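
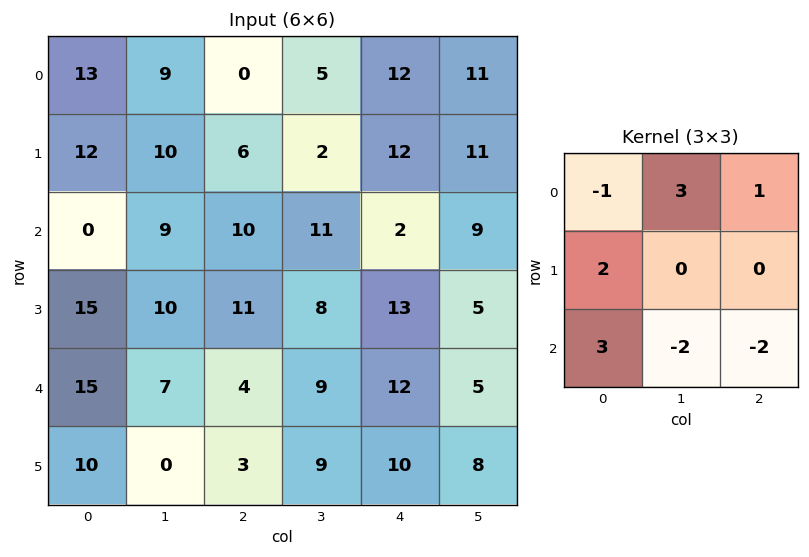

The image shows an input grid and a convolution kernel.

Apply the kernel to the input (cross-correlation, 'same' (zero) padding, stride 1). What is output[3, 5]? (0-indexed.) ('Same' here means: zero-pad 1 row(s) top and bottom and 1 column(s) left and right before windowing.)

77

The receptive field on the zero-padded input at this output position is [2 9 0 / 13 5 0 / 12 5 0]. Elementwise product with the kernel and sum: 2·-1 + 9·3 + 0·1 + 13·2 + 12·3 + 5·-2 + 0·-2.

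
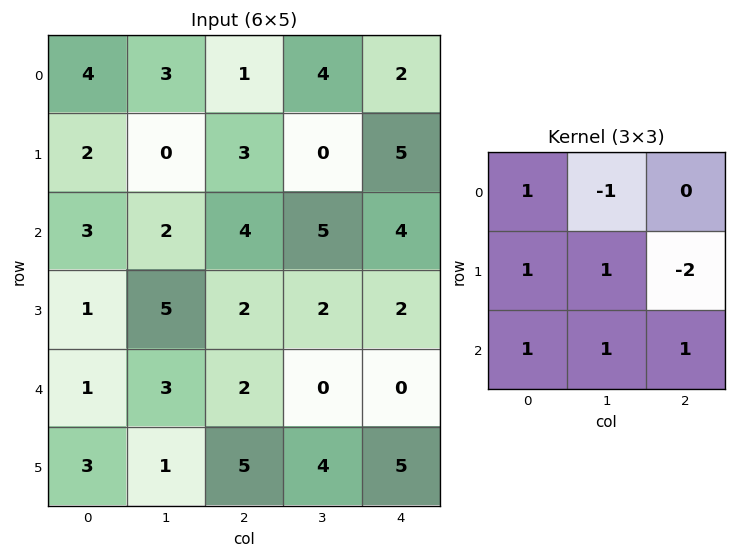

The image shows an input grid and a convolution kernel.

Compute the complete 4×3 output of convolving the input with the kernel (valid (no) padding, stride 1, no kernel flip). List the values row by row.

Output[0,0]: The receptive field on the input at this output position is [4 3 1 / 2 0 3 / 3 2 4]. Elementwise product with the kernel and sum: 4·1 + 3·-1 + 2·1 + 0·1 + 3·-2 + 3·1 + 2·1 + 4·1.
Output[0,1]: The receptive field on the input at this output position is [3 1 4 / 0 3 0 / 2 4 5]. Elementwise product with the kernel and sum: 3·1 + 1·-1 + 0·1 + 3·1 + 0·-2 + 2·1 + 4·1 + 5·1.

6 16 3
7 2 10
9 6 1
5 18 16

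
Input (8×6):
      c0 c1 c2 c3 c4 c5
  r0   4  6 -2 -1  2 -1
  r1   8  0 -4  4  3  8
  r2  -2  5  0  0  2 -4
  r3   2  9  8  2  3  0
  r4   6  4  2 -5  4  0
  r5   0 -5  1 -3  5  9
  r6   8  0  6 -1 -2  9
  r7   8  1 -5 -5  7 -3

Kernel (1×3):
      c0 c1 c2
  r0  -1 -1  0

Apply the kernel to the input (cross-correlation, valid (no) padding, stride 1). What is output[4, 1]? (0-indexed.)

-6

The receptive field on the input at this output position is [4 2 -5]. Elementwise product with the kernel and sum: 4·-1 + 2·-1.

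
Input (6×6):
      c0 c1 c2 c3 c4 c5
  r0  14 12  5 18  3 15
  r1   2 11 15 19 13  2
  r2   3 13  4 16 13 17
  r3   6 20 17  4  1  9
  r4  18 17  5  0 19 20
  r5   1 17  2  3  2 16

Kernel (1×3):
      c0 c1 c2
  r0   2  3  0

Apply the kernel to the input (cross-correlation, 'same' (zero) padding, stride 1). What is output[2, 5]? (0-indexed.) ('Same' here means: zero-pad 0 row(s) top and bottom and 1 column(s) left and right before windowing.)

77

The receptive field on the zero-padded input at this output position is [13 17 0]. Elementwise product with the kernel and sum: 13·2 + 17·3.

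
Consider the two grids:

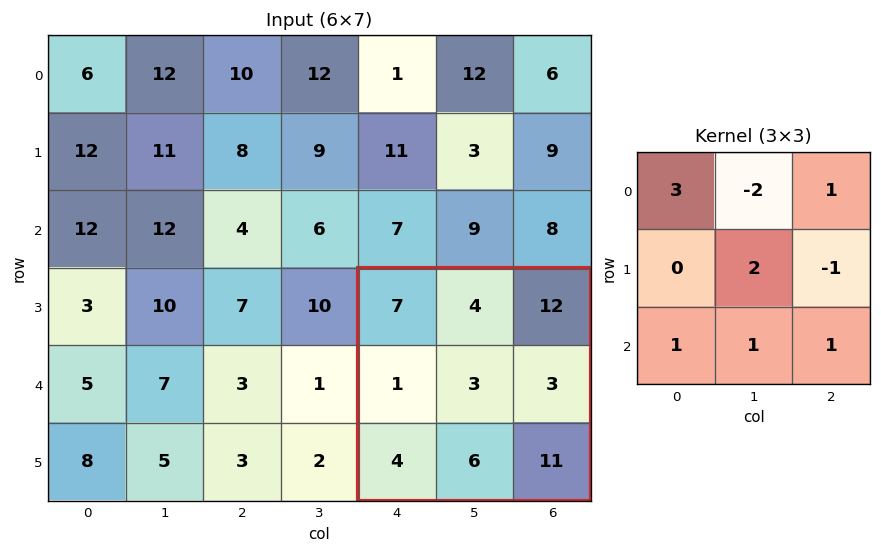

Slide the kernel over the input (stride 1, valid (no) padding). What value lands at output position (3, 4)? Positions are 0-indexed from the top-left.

49

The receptive field on the input at this output position is [7 4 12 / 1 3 3 / 4 6 11]. Elementwise product with the kernel and sum: 7·3 + 4·-2 + 12·1 + 3·2 + 3·-1 + 4·1 + 6·1 + 11·1.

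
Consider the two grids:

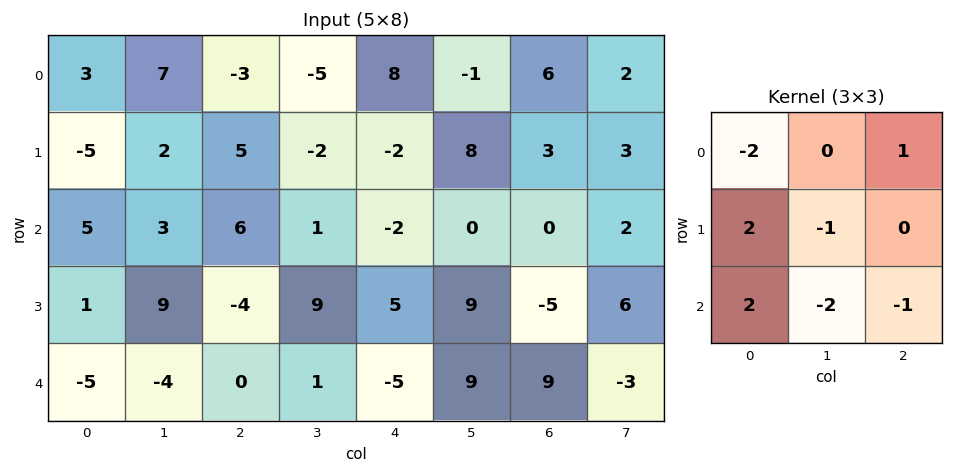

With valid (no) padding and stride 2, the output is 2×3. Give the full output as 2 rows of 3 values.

-23 38 -26
-13 -28 -32

Output[0,0]: The receptive field on the input at this output position is [3 7 -3 / -5 2 5 / 5 3 6]. Elementwise product with the kernel and sum: 3·-2 + -3·1 + -5·2 + 2·-1 + 5·2 + 3·-2 + 6·-1.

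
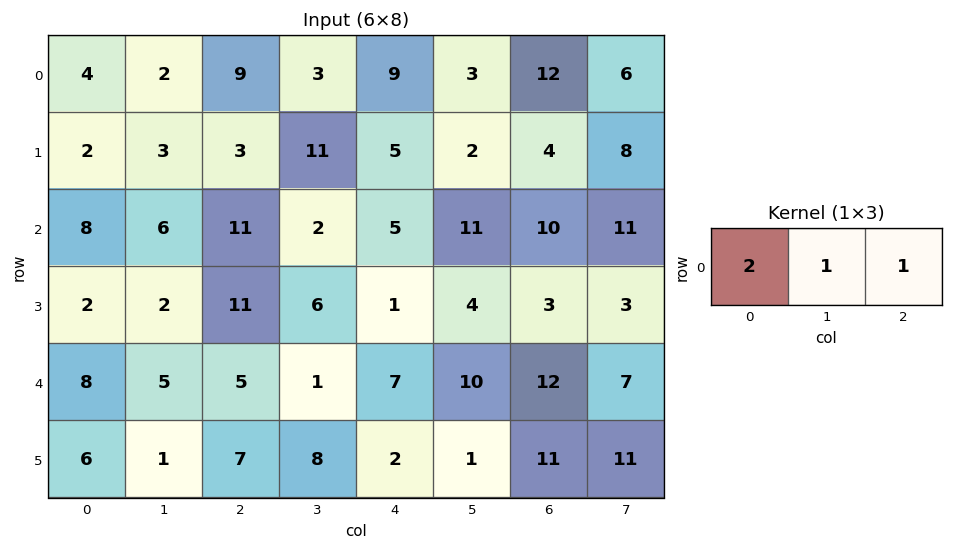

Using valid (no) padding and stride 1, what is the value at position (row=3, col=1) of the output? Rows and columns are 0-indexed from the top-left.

The receptive field on the input at this output position is [2 11 6]. Elementwise product with the kernel and sum: 2·2 + 11·1 + 6·1.

21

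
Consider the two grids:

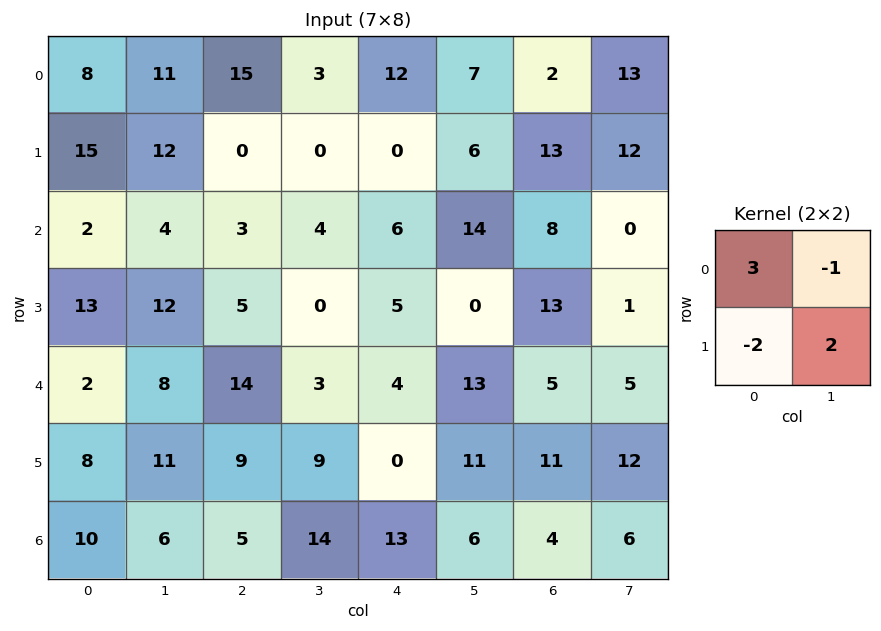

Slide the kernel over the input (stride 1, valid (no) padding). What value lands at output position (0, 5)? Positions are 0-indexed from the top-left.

33

The receptive field on the input at this output position is [7 2 / 6 13]. Elementwise product with the kernel and sum: 7·3 + 2·-1 + 6·-2 + 13·2.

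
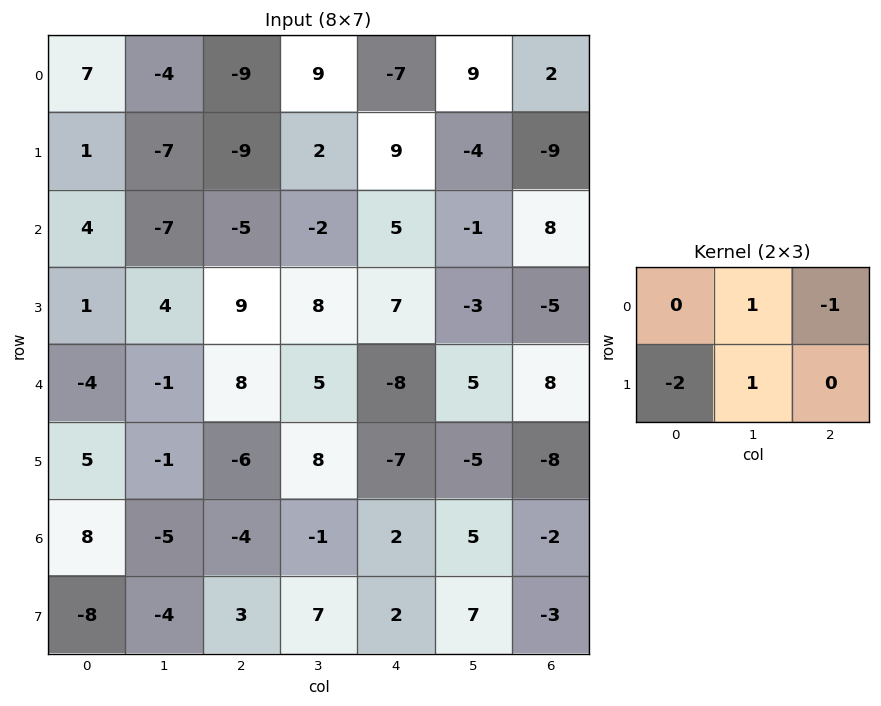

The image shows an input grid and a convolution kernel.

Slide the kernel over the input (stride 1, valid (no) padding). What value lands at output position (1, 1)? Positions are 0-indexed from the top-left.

The receptive field on the input at this output position is [-7 -9 2 / -7 -5 -2]. Elementwise product with the kernel and sum: -9·1 + 2·-1 + -7·-2 + -5·1.

-2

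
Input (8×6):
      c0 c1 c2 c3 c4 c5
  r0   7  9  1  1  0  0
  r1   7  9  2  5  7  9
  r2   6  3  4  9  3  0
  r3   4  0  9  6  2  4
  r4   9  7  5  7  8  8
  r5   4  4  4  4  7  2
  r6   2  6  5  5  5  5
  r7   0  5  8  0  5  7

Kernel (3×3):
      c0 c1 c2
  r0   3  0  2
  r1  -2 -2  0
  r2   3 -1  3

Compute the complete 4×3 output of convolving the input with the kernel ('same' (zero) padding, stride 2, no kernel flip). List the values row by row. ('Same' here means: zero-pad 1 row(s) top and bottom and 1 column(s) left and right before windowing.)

6 20 33
2 32 37
-10 8 7
19 5 12

Output[0,0]: The receptive field on the zero-padded input at this output position is [0 0 0 / 0 7 9 / 0 7 9]. Elementwise product with the kernel and sum: 0·3 + 0·2 + 0·-2 + 7·-2 + 0·3 + 7·-1 + 9·3.
Output[0,1]: The receptive field on the zero-padded input at this output position is [0 0 0 / 9 1 1 / 9 2 5]. Elementwise product with the kernel and sum: 0·3 + 0·2 + 9·-2 + 1·-2 + 9·3 + 2·-1 + 5·3.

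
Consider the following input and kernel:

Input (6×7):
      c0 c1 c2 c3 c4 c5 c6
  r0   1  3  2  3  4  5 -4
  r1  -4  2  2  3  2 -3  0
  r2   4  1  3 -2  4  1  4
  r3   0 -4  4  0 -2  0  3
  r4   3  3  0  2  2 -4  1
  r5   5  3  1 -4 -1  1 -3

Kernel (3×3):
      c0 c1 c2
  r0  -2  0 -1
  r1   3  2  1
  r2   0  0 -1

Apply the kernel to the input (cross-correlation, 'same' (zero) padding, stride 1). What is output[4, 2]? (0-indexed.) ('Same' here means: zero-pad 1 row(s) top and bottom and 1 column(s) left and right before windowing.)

The receptive field on the zero-padded input at this output position is [-4 4 0 / 3 0 2 / 3 1 -4]. Elementwise product with the kernel and sum: -4·-2 + 0·-1 + 3·3 + 0·2 + 2·1 + -4·-1.

23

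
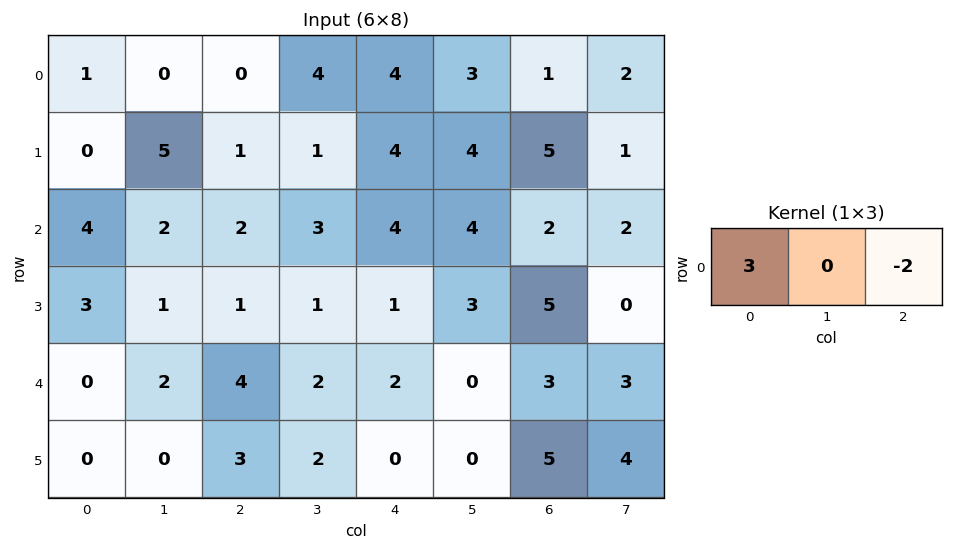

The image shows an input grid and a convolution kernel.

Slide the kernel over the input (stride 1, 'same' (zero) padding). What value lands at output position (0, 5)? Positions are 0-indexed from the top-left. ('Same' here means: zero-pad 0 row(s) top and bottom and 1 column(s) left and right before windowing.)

The receptive field on the zero-padded input at this output position is [4 3 1]. Elementwise product with the kernel and sum: 4·3 + 1·-2.

10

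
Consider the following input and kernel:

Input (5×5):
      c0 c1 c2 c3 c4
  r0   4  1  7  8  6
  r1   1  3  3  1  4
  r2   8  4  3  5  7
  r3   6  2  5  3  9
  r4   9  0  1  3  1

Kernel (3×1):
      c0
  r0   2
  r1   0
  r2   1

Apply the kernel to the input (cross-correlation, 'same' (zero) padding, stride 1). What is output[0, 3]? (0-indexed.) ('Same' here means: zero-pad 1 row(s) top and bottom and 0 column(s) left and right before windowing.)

1

The receptive field on the zero-padded input at this output position is [0 / 8 / 1]. Elementwise product with the kernel and sum: 0·2 + 1·1.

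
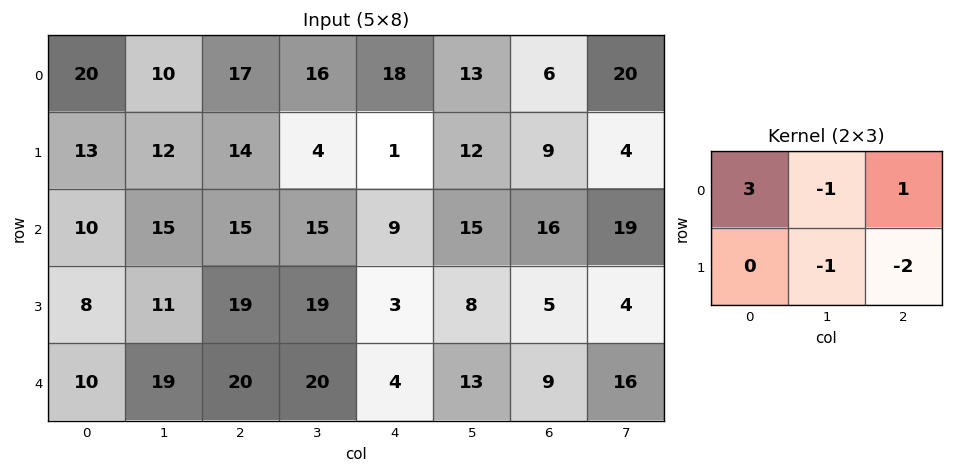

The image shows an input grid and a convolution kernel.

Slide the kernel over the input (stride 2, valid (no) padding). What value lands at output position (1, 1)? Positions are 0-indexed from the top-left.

The receptive field on the input at this output position is [15 15 9 / 19 19 3]. Elementwise product with the kernel and sum: 15·3 + 15·-1 + 9·1 + 19·-1 + 3·-2.

14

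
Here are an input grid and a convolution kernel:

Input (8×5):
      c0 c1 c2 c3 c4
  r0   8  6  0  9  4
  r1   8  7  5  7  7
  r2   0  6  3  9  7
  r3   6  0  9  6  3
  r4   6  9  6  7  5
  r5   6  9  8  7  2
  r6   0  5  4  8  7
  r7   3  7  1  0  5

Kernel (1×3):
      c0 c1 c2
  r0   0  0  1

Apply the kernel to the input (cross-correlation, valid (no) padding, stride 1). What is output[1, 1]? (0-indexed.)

7

The receptive field on the input at this output position is [7 5 7]. Elementwise product with the kernel and sum: 7·1.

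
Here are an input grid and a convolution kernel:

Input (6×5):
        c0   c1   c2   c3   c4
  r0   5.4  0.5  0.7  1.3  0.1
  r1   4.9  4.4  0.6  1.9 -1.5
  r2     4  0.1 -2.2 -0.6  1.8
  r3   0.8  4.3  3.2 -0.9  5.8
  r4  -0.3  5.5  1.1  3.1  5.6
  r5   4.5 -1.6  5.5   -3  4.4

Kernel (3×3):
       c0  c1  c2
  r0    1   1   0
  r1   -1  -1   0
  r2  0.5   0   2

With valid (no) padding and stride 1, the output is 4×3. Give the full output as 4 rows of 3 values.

Output[0,0]: The receptive field on the input at this output position is [5.4 0.5 0.7 / 4.9 4.4 0.6 / 4 0.1 -2.2]. Elementwise product with the kernel and sum: 5.4·1 + 0.5·1 + 4.9·-1 + 4.4·-1 + 4·0.5 + -2.2·2.
Output[0,1]: The receptive field on the input at this output position is [0.5 0.7 1.3 / 4.4 0.6 1.9 / 0.1 -2.2 -0.6]. Elementwise product with the kernel and sum: 0.5·1 + 0.7·1 + 4.4·-1 + 0.6·-1 + 0.1·0.5 + -0.6·2.

-5.8 -4.95 2
12 7.45 18.5
1.05 -0.65 6.65
13.15 -5.9 9.65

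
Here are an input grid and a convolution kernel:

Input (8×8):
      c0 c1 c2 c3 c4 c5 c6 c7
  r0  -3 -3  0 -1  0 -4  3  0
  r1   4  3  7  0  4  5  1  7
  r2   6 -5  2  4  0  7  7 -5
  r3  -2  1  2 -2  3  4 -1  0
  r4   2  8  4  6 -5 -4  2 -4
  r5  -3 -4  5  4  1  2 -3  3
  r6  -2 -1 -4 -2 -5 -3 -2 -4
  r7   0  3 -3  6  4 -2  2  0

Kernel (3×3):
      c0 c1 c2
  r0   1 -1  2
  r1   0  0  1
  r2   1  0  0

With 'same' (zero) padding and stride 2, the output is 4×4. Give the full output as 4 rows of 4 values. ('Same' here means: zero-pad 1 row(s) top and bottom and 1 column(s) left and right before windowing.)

-3 2 -4 5
-3 1 11 17
12 -3 3 3
-6 0 10 5

Output[0,0]: The receptive field on the zero-padded input at this output position is [0 0 0 / 0 -3 -3 / 0 4 3]. Elementwise product with the kernel and sum: 0·1 + 0·-1 + 0·2 + -3·1 + 0·1.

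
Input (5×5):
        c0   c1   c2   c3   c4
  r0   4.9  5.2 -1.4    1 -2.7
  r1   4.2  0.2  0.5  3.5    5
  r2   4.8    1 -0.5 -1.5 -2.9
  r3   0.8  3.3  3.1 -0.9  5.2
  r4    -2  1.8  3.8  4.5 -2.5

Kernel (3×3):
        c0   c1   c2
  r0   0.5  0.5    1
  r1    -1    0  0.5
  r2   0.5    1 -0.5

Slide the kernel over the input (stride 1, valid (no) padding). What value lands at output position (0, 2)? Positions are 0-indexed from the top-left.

The receptive field on the input at this output position is [-1.4 1 -2.7 / 0.5 3.5 5 / -0.5 -1.5 -2.9]. Elementwise product with the kernel and sum: -1.4·0.5 + 1·0.5 + -2.7·1 + 0.5·-1 + 5·0.5 + -0.5·0.5 + -1.5·1 + -2.9·-0.5.

-1.2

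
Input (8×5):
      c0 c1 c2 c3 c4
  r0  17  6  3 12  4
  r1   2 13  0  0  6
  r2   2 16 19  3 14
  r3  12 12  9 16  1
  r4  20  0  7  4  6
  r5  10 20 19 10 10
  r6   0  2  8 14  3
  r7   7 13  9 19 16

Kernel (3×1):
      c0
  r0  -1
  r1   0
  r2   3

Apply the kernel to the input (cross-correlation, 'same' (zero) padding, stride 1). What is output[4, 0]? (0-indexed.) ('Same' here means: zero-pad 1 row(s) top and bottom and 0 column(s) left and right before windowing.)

18

The receptive field on the zero-padded input at this output position is [12 / 20 / 10]. Elementwise product with the kernel and sum: 12·-1 + 10·3.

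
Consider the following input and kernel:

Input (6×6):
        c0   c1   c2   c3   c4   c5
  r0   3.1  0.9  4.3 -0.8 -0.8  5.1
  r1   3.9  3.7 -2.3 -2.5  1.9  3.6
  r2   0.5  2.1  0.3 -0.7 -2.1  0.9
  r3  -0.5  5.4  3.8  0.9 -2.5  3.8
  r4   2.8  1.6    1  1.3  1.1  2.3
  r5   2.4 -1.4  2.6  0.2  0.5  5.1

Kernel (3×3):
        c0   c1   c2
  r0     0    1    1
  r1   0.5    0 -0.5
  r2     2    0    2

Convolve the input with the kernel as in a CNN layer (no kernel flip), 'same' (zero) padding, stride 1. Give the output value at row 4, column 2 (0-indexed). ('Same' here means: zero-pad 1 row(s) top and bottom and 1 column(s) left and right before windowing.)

2.45

The receptive field on the zero-padded input at this output position is [5.4 3.8 0.9 / 1.6 1 1.3 / -1.4 2.6 0.2]. Elementwise product with the kernel and sum: 3.8·1 + 0.9·1 + 1.6·0.5 + 1.3·-0.5 + -1.4·2 + 0.2·2.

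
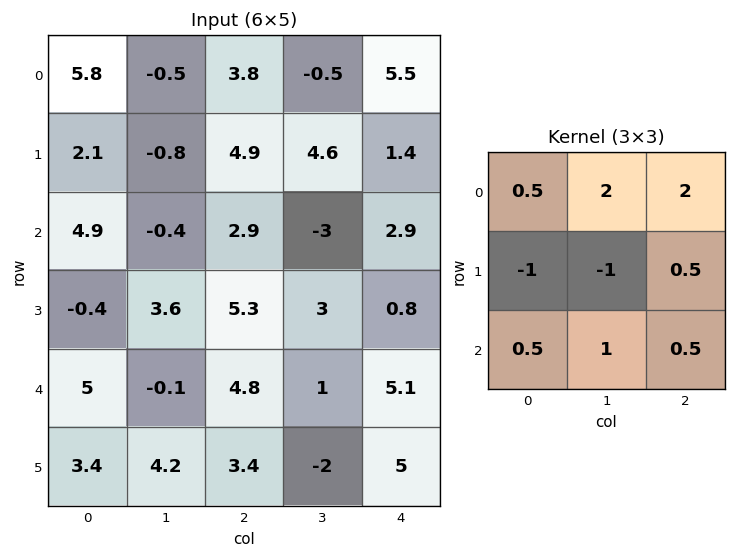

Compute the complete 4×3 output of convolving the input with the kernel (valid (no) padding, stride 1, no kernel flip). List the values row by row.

Output[0,0]: The receptive field on the input at this output position is [5.8 -0.5 3.8 / 2.1 -0.8 4.9 / 4.9 -0.4 2.9]. Elementwise product with the kernel and sum: 5.8·0.5 + -0.5·2 + 3.8·2 + 2.1·-1 + -0.8·-1 + 4.9·0.5 + 4.9·0.5 + -0.4·1 + 2.9·0.5.

14.15 5.75 3
12.25 23.2 22.05
11.7 -2.55 -0.7
22.7 18.7 9.2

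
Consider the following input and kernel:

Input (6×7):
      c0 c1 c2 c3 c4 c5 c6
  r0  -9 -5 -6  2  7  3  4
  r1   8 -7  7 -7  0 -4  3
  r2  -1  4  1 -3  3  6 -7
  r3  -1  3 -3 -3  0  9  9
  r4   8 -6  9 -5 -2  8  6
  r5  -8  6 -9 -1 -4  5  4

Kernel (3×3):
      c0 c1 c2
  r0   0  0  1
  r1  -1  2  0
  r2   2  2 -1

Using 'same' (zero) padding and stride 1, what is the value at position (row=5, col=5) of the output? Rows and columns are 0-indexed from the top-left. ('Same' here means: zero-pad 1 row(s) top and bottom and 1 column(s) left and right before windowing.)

20

The receptive field on the zero-padded input at this output position is [-2 8 6 / -4 5 4 / 0 0 0]. Elementwise product with the kernel and sum: 6·1 + -4·-1 + 5·2 + 0·2 + 0·2 + 0·-1.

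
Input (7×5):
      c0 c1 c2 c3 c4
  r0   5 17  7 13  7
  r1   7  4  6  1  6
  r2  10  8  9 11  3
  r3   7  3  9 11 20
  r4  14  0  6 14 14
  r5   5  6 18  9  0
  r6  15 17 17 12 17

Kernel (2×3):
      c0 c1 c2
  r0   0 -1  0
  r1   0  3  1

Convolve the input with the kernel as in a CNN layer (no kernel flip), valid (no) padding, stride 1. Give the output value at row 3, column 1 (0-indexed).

The receptive field on the input at this output position is [3 9 11 / 0 6 14]. Elementwise product with the kernel and sum: 9·-1 + 6·3 + 14·1.

23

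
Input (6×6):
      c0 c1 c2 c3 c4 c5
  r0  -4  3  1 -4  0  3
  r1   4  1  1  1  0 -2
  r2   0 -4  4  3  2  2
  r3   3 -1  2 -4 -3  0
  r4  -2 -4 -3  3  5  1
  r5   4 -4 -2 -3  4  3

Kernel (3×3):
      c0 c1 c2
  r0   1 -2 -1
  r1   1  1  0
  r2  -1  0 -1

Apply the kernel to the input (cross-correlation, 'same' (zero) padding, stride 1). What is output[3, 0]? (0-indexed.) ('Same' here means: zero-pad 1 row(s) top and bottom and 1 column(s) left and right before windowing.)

The receptive field on the zero-padded input at this output position is [0 0 -4 / 0 3 -1 / 0 -2 -4]. Elementwise product with the kernel and sum: 0·1 + 0·-2 + -4·-1 + 0·1 + 3·1 + 0·-1 + -4·-1.

11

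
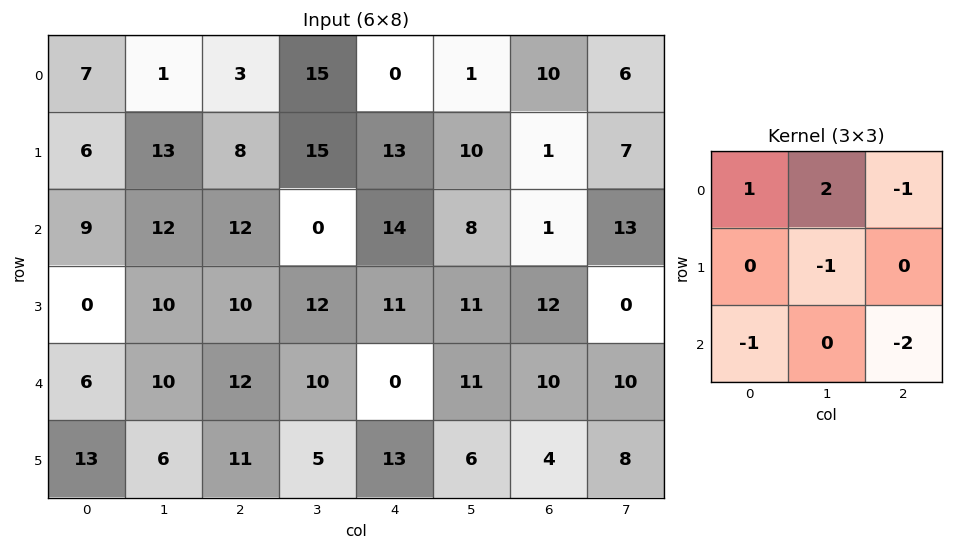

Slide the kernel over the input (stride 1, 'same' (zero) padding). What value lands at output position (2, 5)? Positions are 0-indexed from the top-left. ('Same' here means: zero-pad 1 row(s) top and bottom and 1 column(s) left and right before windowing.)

The receptive field on the zero-padded input at this output position is [13 10 1 / 14 8 1 / 11 11 12]. Elementwise product with the kernel and sum: 13·1 + 10·2 + 1·-1 + 8·-1 + 11·-1 + 12·-2.

-11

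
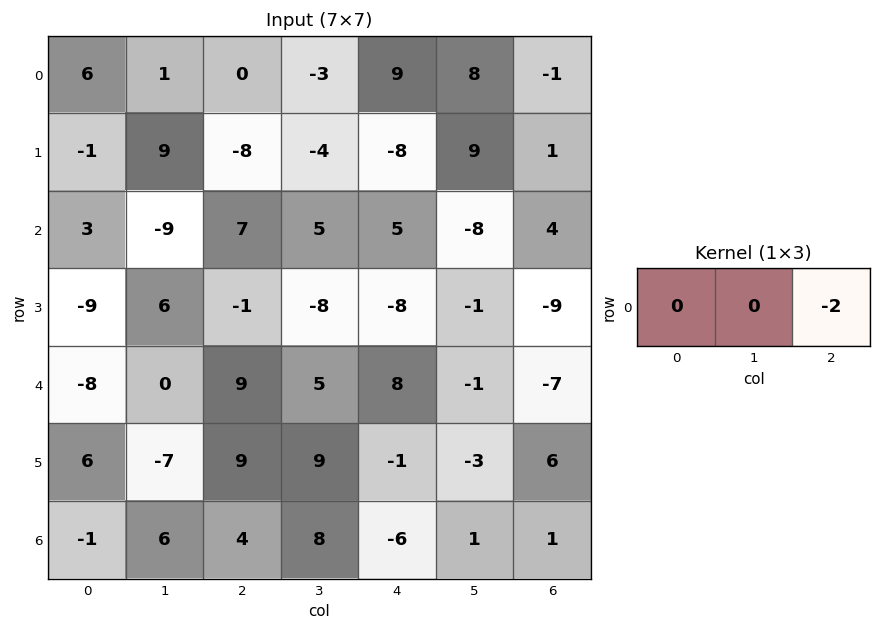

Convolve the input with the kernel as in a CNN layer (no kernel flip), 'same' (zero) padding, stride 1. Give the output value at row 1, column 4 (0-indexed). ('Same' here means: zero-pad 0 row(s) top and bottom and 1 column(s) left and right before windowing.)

-18

The receptive field on the zero-padded input at this output position is [-4 -8 9]. Elementwise product with the kernel and sum: 9·-2.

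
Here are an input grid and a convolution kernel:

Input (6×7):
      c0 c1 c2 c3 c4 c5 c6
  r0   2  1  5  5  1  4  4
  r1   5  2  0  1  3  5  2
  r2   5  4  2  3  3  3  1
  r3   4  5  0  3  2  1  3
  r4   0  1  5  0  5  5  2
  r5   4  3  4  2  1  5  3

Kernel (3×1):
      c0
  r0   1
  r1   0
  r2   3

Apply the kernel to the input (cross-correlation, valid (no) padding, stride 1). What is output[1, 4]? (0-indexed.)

The receptive field on the input at this output position is [3 / 3 / 2]. Elementwise product with the kernel and sum: 3·1 + 2·3.

9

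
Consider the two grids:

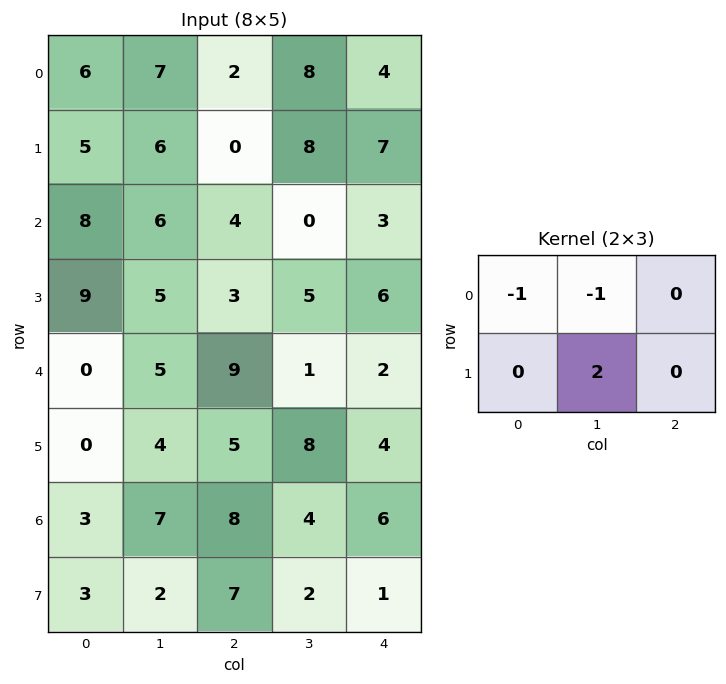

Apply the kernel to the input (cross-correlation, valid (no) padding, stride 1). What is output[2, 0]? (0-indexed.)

The receptive field on the input at this output position is [8 6 4 / 9 5 3]. Elementwise product with the kernel and sum: 8·-1 + 6·-1 + 5·2.

-4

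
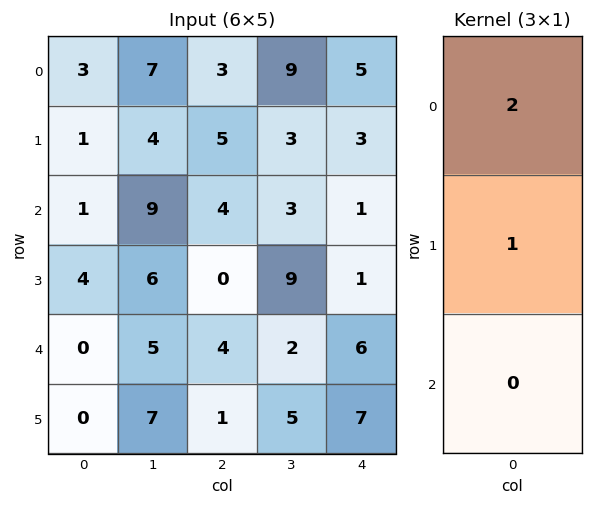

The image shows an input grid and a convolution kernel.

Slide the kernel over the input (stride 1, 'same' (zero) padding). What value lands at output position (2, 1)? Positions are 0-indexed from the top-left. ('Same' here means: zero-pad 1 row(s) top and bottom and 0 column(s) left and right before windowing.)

17

The receptive field on the zero-padded input at this output position is [4 / 9 / 6]. Elementwise product with the kernel and sum: 4·2 + 9·1.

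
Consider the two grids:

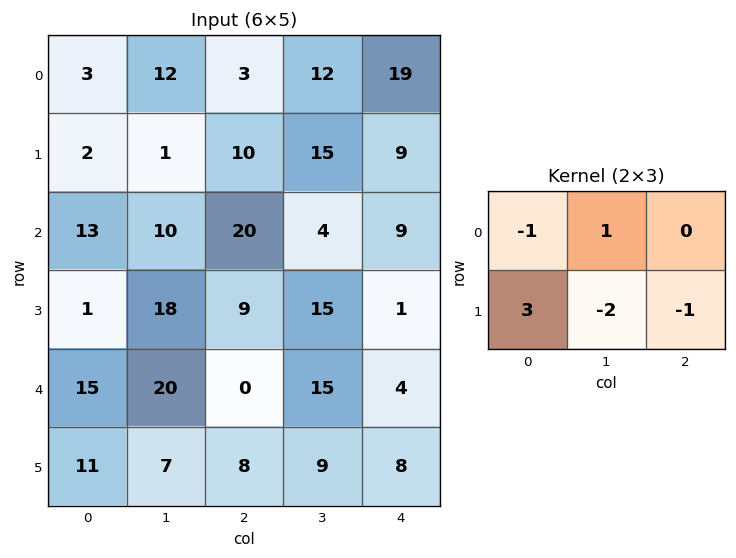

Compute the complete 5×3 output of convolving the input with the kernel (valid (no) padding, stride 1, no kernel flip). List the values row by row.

Output[0,0]: The receptive field on the input at this output position is [3 12 3 / 2 1 10]. Elementwise product with the kernel and sum: 3·-1 + 12·1 + 2·3 + 1·-2 + 10·-1.
Output[0,1]: The receptive field on the input at this output position is [12 3 12 / 1 10 15]. Elementwise product with the kernel and sum: 12·-1 + 3·1 + 1·3 + 10·-2 + 15·-1.

3 -41 0
-2 -5 48
-45 31 -20
22 36 -28
16 -24 13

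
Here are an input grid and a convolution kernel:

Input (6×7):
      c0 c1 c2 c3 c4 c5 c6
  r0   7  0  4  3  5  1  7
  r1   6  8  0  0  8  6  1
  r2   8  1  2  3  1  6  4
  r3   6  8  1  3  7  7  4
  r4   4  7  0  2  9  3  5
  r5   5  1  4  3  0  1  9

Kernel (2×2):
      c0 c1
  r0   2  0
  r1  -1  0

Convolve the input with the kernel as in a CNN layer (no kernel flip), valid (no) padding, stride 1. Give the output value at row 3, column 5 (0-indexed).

11

The receptive field on the input at this output position is [7 4 / 3 5]. Elementwise product with the kernel and sum: 7·2 + 3·-1.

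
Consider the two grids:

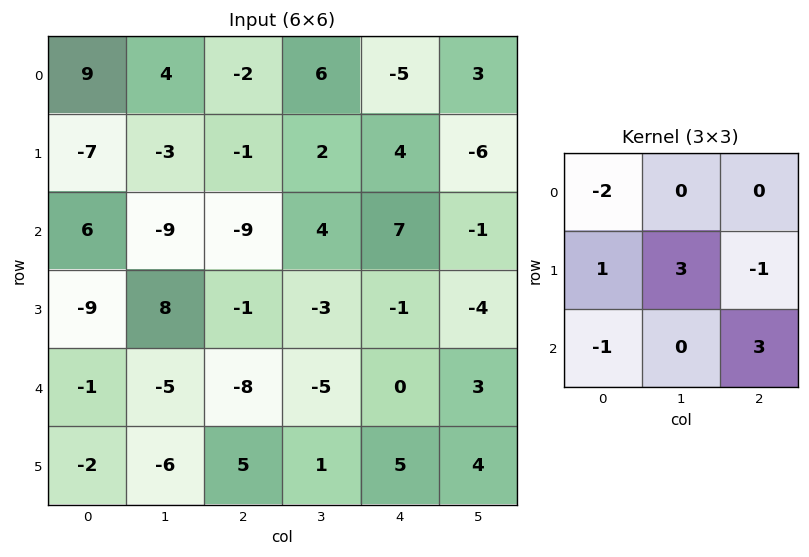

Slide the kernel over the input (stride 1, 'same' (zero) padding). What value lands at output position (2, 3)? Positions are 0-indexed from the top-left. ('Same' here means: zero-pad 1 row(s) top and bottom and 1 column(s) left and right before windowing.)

-4

The receptive field on the zero-padded input at this output position is [-1 2 4 / -9 4 7 / -1 -3 -1]. Elementwise product with the kernel and sum: -1·-2 + -9·1 + 4·3 + 7·-1 + -1·-1 + -1·3.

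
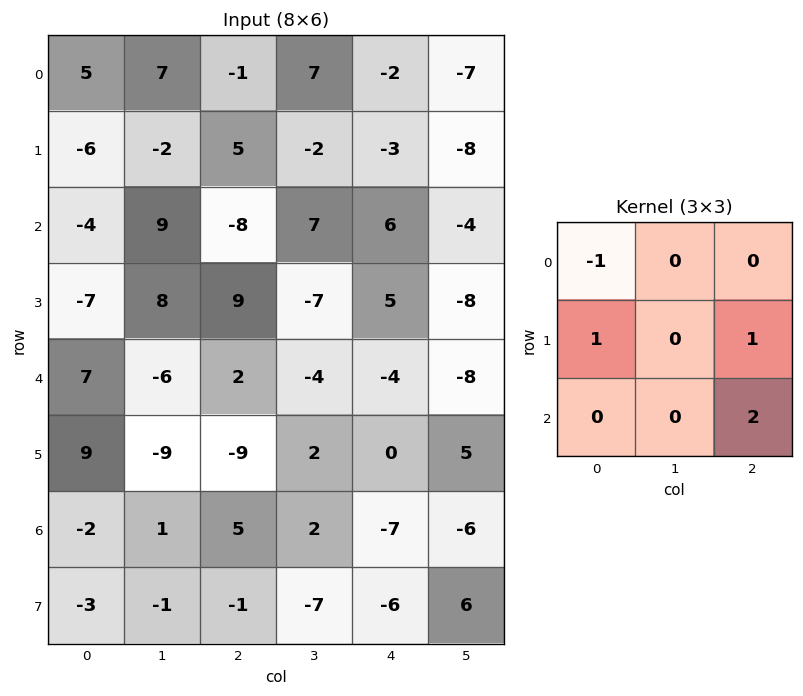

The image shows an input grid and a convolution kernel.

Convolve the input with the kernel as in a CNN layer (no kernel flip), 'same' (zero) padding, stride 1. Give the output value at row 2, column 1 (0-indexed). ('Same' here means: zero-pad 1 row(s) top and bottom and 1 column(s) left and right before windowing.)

12

The receptive field on the zero-padded input at this output position is [-6 -2 5 / -4 9 -8 / -7 8 9]. Elementwise product with the kernel and sum: -6·-1 + -4·1 + -8·1 + 9·2.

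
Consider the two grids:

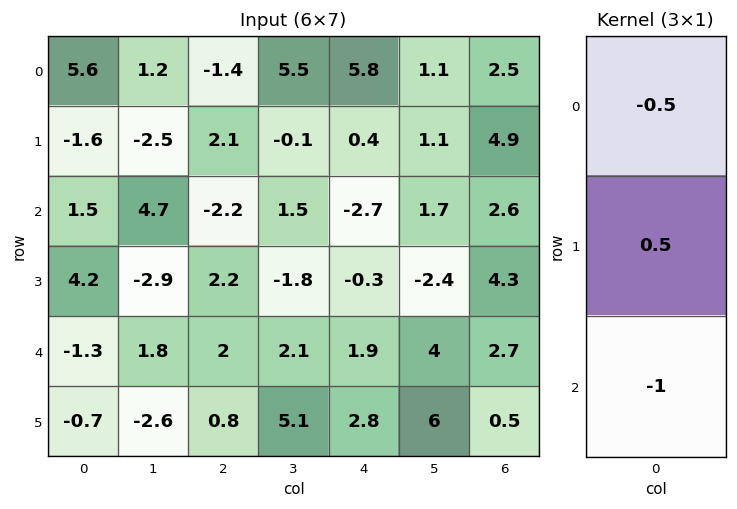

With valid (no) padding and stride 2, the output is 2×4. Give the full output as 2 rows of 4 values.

Output[0,0]: The receptive field on the input at this output position is [5.6 / -1.6 / 1.5]. Elementwise product with the kernel and sum: 5.6·-0.5 + -1.6·0.5 + 1.5·-1.

-5.1 3.95 0 -1.4
2.65 0.2 -0.7 -1.85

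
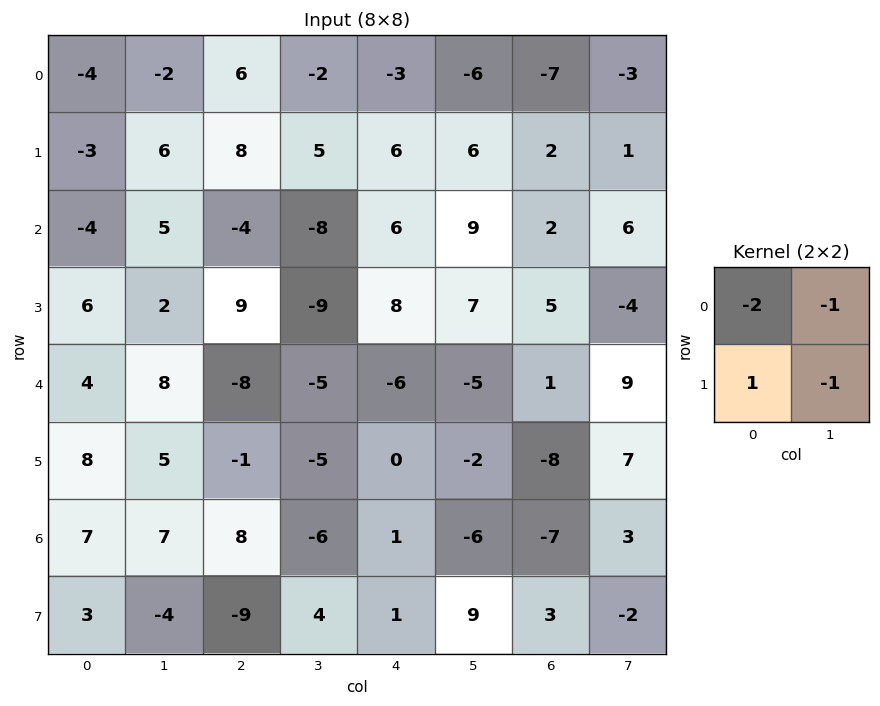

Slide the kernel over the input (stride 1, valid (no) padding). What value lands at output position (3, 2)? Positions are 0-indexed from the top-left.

The receptive field on the input at this output position is [9 -9 / -8 -5]. Elementwise product with the kernel and sum: 9·-2 + -9·-1 + -8·1 + -5·-1.

-12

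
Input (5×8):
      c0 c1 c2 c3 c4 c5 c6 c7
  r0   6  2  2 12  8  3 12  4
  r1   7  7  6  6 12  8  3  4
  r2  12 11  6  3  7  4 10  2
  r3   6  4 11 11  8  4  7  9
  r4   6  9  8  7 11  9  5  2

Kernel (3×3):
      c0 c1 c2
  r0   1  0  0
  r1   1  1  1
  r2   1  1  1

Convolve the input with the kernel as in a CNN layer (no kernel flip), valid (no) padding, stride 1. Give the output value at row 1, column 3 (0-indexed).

The receptive field on the input at this output position is [6 12 8 / 3 7 4 / 11 8 4]. Elementwise product with the kernel and sum: 6·1 + 3·1 + 7·1 + 4·1 + 11·1 + 8·1 + 4·1.

43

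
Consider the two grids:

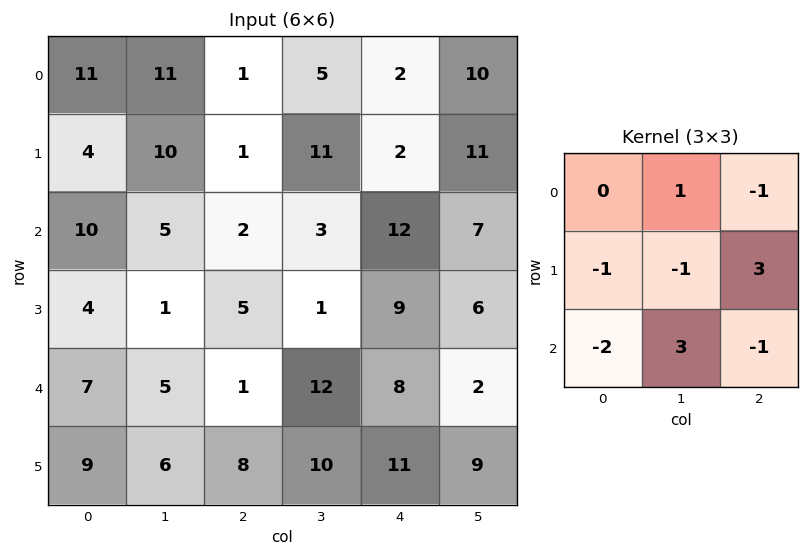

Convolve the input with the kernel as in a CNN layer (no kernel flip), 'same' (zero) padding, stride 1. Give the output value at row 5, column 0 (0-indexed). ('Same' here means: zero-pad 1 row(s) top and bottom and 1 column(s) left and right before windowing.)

The receptive field on the zero-padded input at this output position is [0 7 5 / 0 9 6 / 0 0 0]. Elementwise product with the kernel and sum: 7·1 + 5·-1 + 0·-1 + 9·-1 + 6·3 + 0·-2 + 0·3 + 0·-1.

11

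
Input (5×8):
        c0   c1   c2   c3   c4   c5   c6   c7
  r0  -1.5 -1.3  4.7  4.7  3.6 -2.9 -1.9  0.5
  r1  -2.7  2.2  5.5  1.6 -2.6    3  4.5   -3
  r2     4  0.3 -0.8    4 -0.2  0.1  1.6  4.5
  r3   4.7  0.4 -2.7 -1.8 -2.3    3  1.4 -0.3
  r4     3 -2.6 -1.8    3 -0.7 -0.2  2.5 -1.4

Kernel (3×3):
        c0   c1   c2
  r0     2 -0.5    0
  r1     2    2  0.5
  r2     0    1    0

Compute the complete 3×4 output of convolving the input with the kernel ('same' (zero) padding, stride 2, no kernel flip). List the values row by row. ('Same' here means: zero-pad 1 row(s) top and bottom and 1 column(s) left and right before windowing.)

-6.35 14.65 12.55 -4.85
14.2 -0.05 9.85 10.8
2.35 -5.15 2.05 9.2

Output[0,0]: The receptive field on the zero-padded input at this output position is [0 0 0 / 0 -1.5 -1.3 / 0 -2.7 2.2]. Elementwise product with the kernel and sum: 0·2 + 0·-0.5 + 0·2 + -1.5·2 + -1.3·0.5 + -2.7·1.
Output[0,1]: The receptive field on the zero-padded input at this output position is [0 0 0 / -1.3 4.7 4.7 / 2.2 5.5 1.6]. Elementwise product with the kernel and sum: 0·2 + 0·-0.5 + -1.3·2 + 4.7·2 + 4.7·0.5 + 5.5·1.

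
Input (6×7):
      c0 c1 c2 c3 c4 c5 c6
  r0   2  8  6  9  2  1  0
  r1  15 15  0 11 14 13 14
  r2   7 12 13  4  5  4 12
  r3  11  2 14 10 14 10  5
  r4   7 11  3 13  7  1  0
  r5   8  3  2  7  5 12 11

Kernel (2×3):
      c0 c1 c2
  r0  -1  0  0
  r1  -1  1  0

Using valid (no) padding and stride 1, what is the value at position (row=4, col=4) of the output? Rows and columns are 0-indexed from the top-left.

0

The receptive field on the input at this output position is [7 1 0 / 5 12 11]. Elementwise product with the kernel and sum: 7·-1 + 5·-1 + 12·1.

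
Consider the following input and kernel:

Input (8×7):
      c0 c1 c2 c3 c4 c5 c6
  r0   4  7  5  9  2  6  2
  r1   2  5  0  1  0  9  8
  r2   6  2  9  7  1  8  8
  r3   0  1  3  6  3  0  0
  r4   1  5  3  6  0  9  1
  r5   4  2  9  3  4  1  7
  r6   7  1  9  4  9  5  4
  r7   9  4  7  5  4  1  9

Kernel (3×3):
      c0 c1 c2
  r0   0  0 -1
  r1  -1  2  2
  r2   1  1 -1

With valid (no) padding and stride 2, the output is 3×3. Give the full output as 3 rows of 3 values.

Output[0,0]: The receptive field on the input at this output position is [4 7 5 / 2 5 0 / 6 2 9]. Elementwise product with the kernel and sum: 5·-1 + 2·-1 + 5·2 + 0·2 + 6·1 + 2·1 + 9·-1.
Output[0,1]: The receptive field on the input at this output position is [5 9 2 / 0 1 0 / 9 7 1]. Elementwise product with the kernel and sum: 2·-1 + 0·-1 + 1·2 + 0·2 + 9·1 + 7·1 + 1·-1.

2 15 33
2 23 -3
14 9 21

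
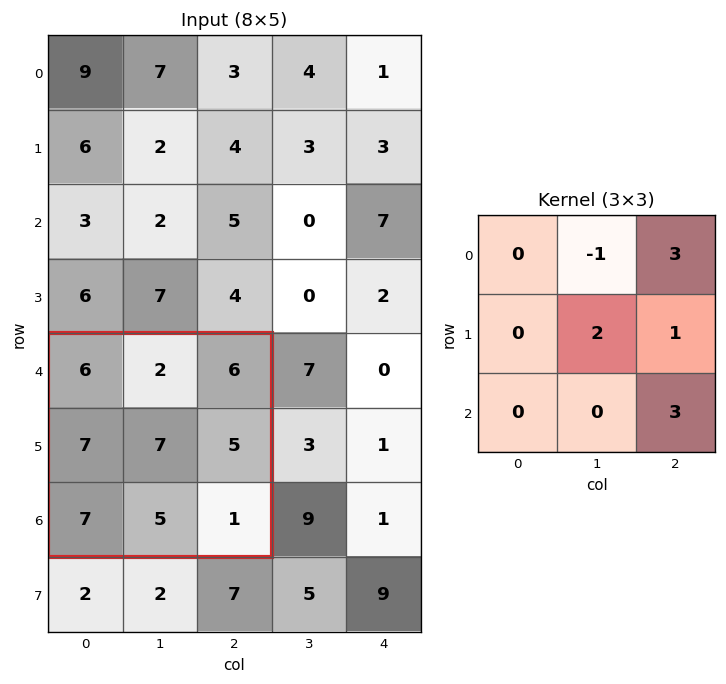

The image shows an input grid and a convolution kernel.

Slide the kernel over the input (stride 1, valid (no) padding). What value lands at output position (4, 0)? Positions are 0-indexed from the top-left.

38

The receptive field on the input at this output position is [6 2 6 / 7 7 5 / 7 5 1]. Elementwise product with the kernel and sum: 2·-1 + 6·3 + 7·2 + 5·1 + 1·3.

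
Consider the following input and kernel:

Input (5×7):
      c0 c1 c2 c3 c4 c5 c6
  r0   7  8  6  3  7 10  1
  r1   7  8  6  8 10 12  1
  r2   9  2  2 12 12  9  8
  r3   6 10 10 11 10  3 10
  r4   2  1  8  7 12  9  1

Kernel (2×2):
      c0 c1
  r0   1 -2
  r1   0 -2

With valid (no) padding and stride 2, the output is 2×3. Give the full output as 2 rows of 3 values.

-25 -16 -37
-15 -44 -12

Output[0,0]: The receptive field on the input at this output position is [7 8 / 7 8]. Elementwise product with the kernel and sum: 7·1 + 8·-2 + 8·-2.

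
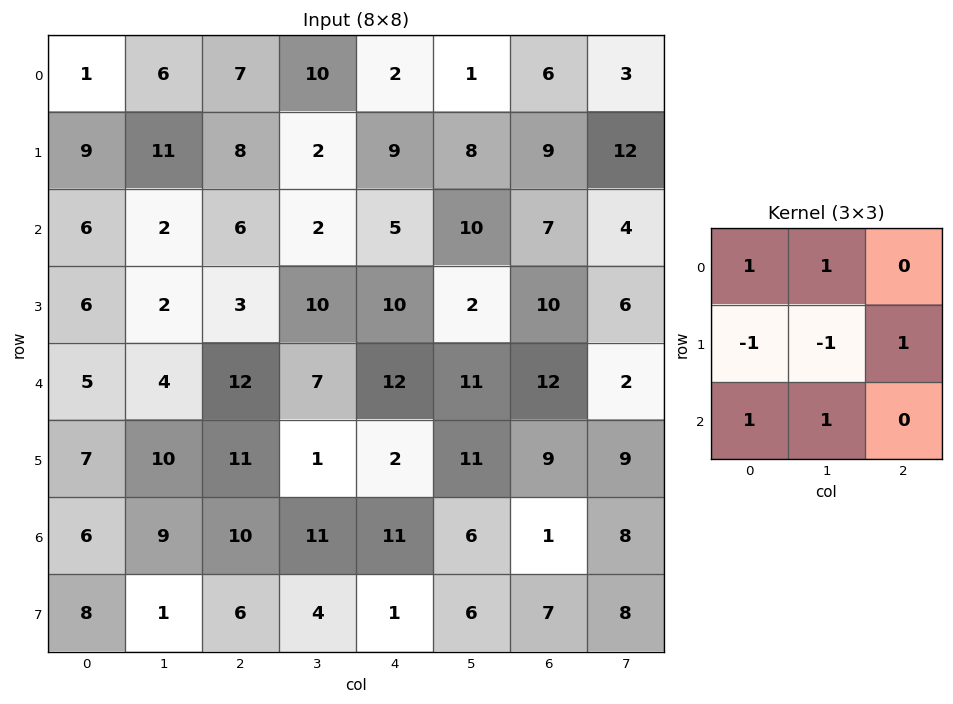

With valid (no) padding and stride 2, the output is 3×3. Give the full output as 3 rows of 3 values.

Output[0,0]: The receptive field on the input at this output position is [1 6 7 / 9 11 8 / 6 2 6]. Elementwise product with the kernel and sum: 1·1 + 6·1 + 9·-1 + 11·-1 + 8·1 + 6·1 + 2·1.

3 24 10
12 24 36
18 30 36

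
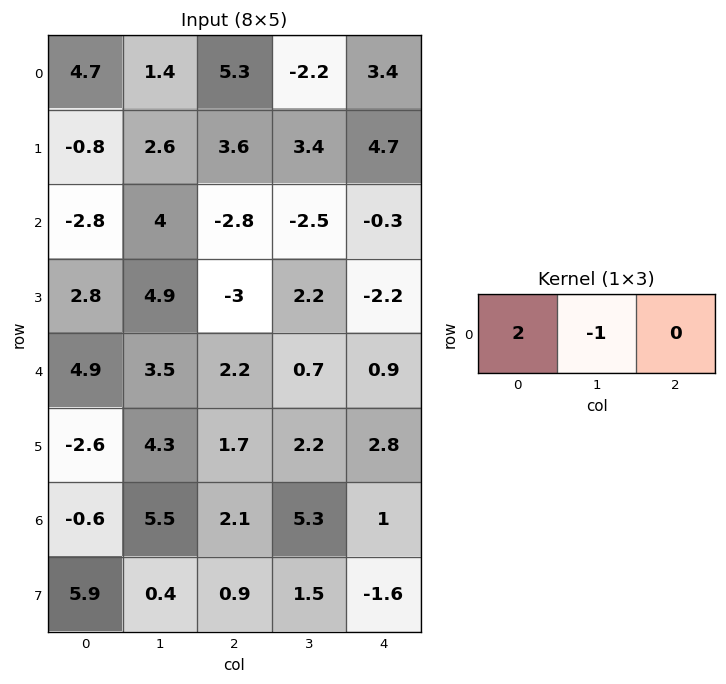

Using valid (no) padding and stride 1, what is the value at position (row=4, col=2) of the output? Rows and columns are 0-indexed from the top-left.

The receptive field on the input at this output position is [2.2 0.7 0.9]. Elementwise product with the kernel and sum: 2.2·2 + 0.7·-1.

3.7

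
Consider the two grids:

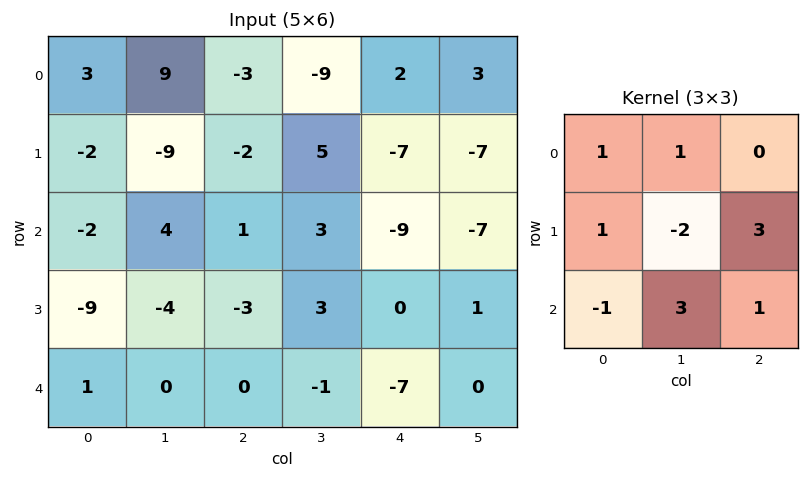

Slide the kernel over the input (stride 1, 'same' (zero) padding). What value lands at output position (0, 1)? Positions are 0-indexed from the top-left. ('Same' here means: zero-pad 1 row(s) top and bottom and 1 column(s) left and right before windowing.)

-51

The receptive field on the zero-padded input at this output position is [0 0 0 / 3 9 -3 / -2 -9 -2]. Elementwise product with the kernel and sum: 0·1 + 0·1 + 3·1 + 9·-2 + -3·3 + -2·-1 + -9·3 + -2·1.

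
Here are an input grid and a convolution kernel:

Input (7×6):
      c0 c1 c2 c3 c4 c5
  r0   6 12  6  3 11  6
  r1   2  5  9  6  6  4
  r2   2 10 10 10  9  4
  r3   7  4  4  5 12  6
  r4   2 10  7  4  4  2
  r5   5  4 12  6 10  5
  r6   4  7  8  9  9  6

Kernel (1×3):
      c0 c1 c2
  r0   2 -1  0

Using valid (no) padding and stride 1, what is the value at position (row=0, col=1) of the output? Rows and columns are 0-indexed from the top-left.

The receptive field on the input at this output position is [12 6 3]. Elementwise product with the kernel and sum: 12·2 + 6·-1.

18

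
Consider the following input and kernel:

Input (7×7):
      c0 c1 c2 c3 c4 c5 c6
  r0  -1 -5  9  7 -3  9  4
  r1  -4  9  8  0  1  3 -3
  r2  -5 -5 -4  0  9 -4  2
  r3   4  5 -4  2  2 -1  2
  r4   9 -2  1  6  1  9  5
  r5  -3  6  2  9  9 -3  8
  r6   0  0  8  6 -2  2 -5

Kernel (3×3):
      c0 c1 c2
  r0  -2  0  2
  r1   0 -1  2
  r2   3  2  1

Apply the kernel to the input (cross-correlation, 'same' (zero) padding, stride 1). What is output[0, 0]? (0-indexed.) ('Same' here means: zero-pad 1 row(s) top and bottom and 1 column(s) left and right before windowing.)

-8

The receptive field on the zero-padded input at this output position is [0 0 0 / 0 -1 -5 / 0 -4 9]. Elementwise product with the kernel and sum: 0·-2 + 0·2 + -1·-1 + -5·2 + 0·3 + -4·2 + 9·1.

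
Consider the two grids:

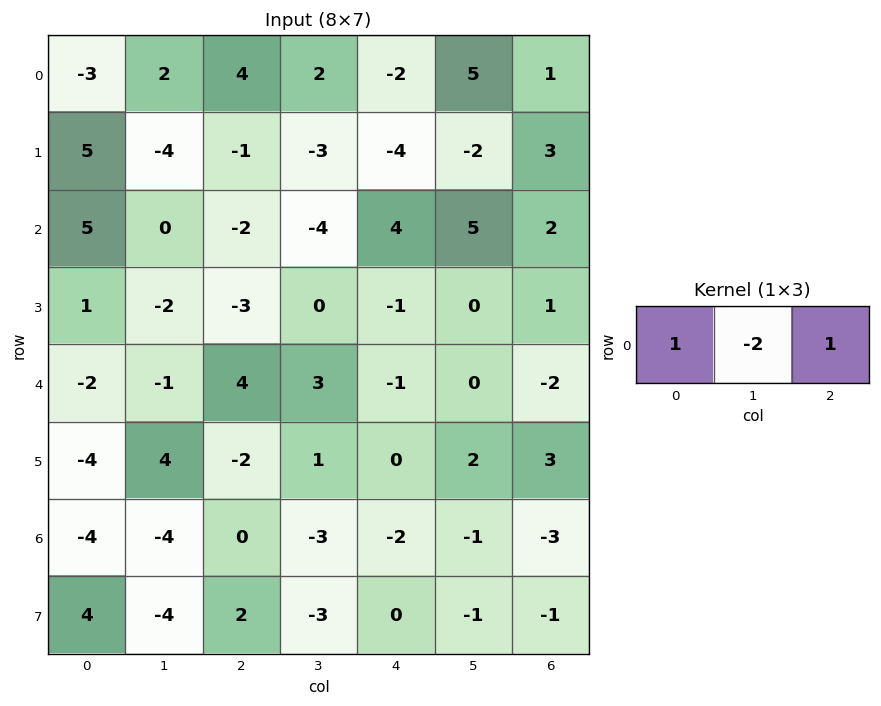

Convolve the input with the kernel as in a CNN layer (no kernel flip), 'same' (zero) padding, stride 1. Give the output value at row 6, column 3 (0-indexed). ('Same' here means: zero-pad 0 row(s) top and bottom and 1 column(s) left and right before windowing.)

The receptive field on the zero-padded input at this output position is [0 -3 -2]. Elementwise product with the kernel and sum: 0·1 + -3·-2 + -2·1.

4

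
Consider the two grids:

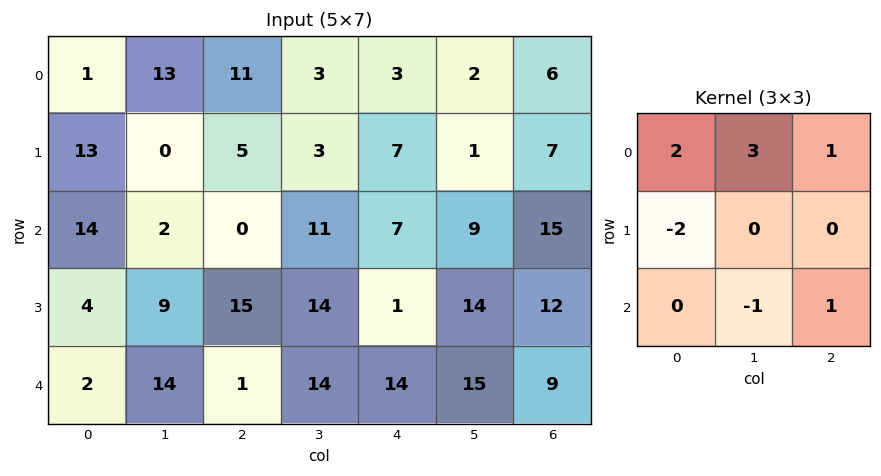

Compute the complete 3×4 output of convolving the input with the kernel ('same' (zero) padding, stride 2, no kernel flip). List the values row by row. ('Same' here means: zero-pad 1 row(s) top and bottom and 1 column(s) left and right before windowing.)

-13 -28 -12 -11
44 13 19 -7
21 49 17 34

Output[0,0]: The receptive field on the zero-padded input at this output position is [0 0 0 / 0 1 13 / 0 13 0]. Elementwise product with the kernel and sum: 0·2 + 0·3 + 0·1 + 0·-2 + 13·-1 + 0·1.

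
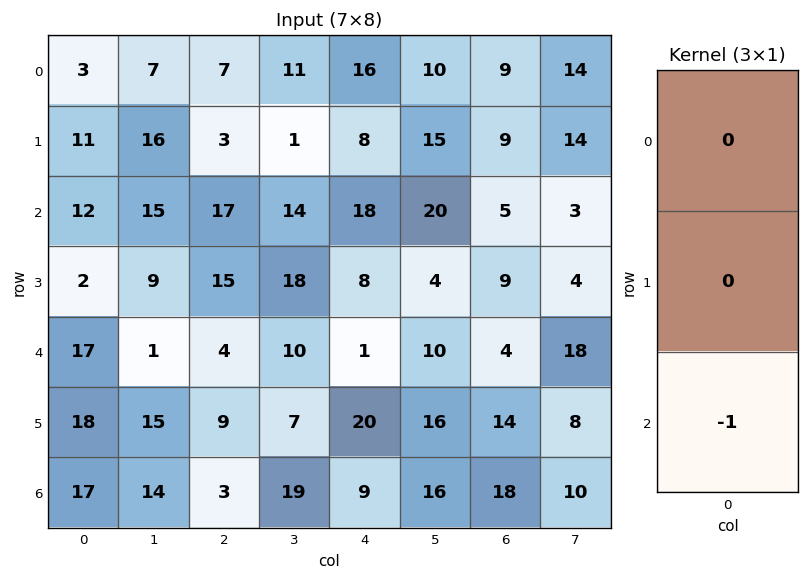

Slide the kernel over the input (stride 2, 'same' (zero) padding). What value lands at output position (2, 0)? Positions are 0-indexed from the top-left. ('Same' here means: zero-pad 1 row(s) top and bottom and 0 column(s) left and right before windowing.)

The receptive field on the zero-padded input at this output position is [2 / 17 / 18]. Elementwise product with the kernel and sum: 18·-1.

-18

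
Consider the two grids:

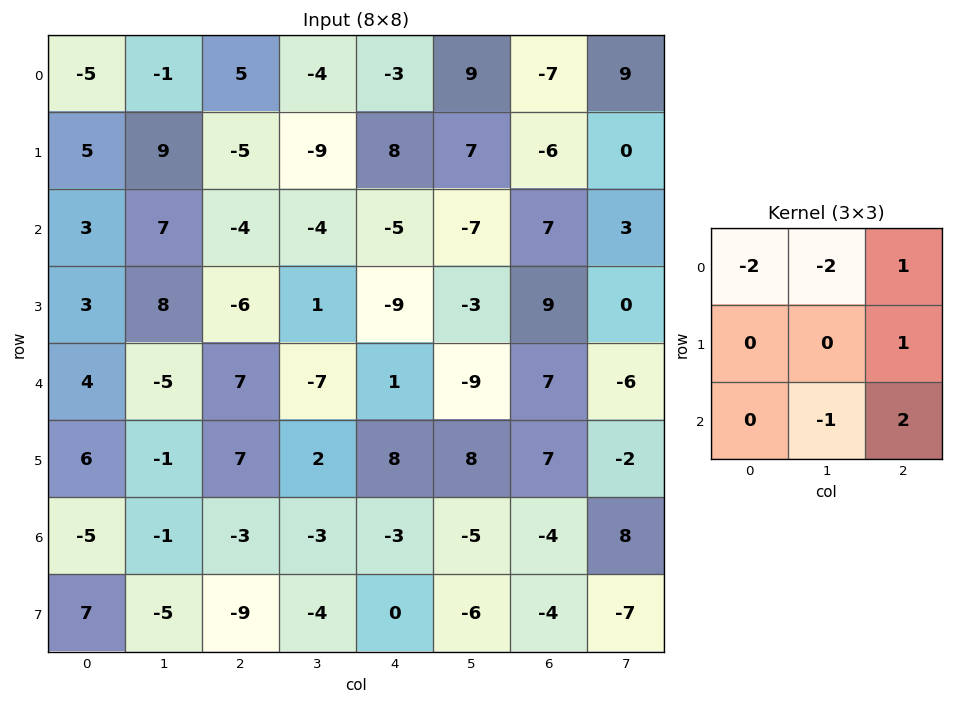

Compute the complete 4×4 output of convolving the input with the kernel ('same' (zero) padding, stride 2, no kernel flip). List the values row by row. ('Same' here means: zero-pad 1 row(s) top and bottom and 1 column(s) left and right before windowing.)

Output[0,0]: The receptive field on the zero-padded input at this output position is [0 0 0 / 0 -5 -1 / 0 5 9]. Elementwise product with the kernel and sum: 0·-2 + 0·-2 + 0·1 + -1·1 + 5·-1 + 9·2.

12 -17 15 15
19 -13 5 -8
-11 -13 12 -29
-31 -12 -29 -34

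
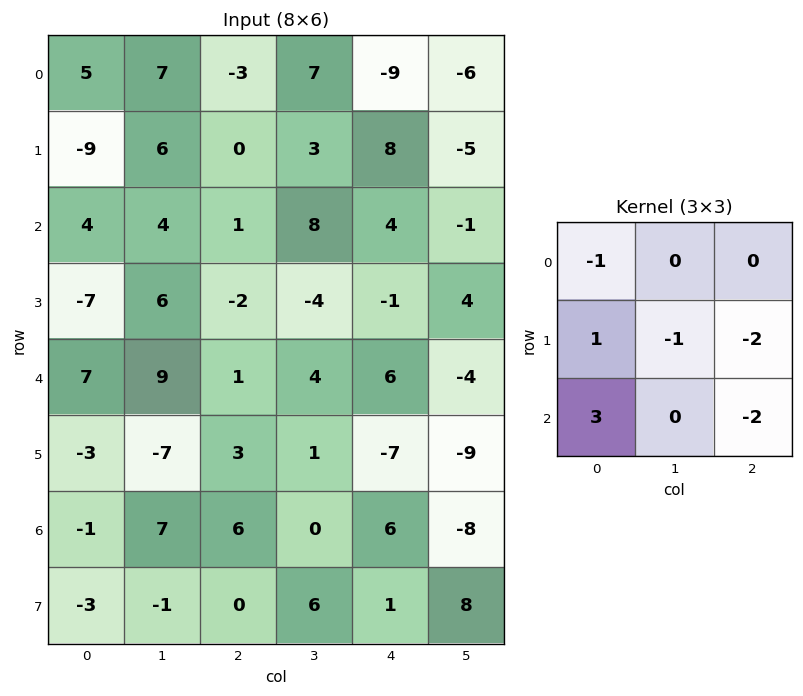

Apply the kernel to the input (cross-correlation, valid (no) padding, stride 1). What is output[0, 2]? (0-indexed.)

The receptive field on the input at this output position is [-3 7 -9 / 0 3 8 / 1 8 4]. Elementwise product with the kernel and sum: -3·-1 + 0·1 + 3·-1 + 8·-2 + 1·3 + 4·-2.

-21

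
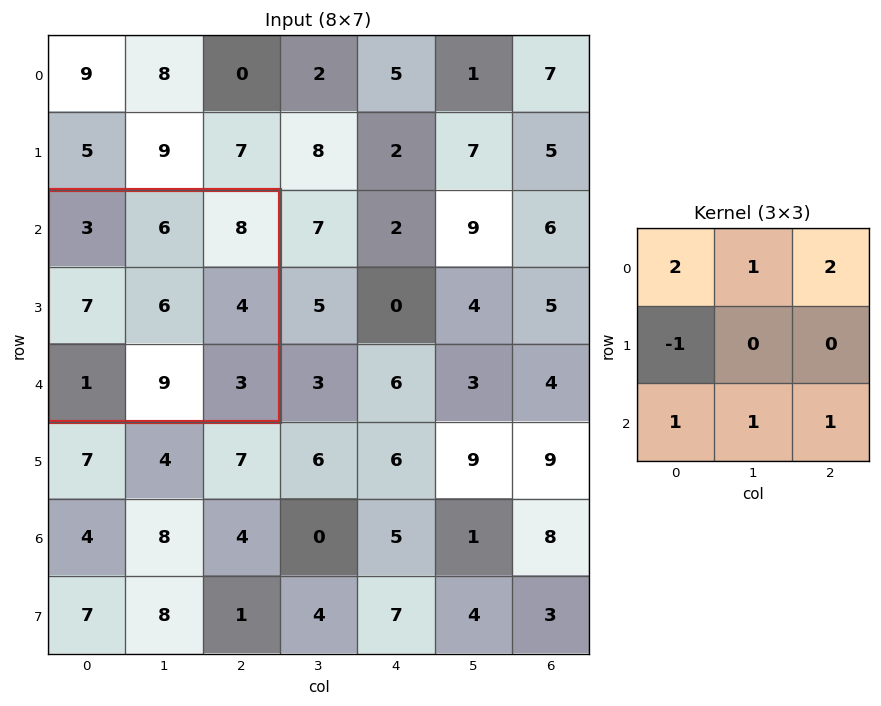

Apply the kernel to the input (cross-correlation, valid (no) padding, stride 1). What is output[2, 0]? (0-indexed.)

34

The receptive field on the input at this output position is [3 6 8 / 7 6 4 / 1 9 3]. Elementwise product with the kernel and sum: 3·2 + 6·1 + 8·2 + 7·-1 + 1·1 + 9·1 + 3·1.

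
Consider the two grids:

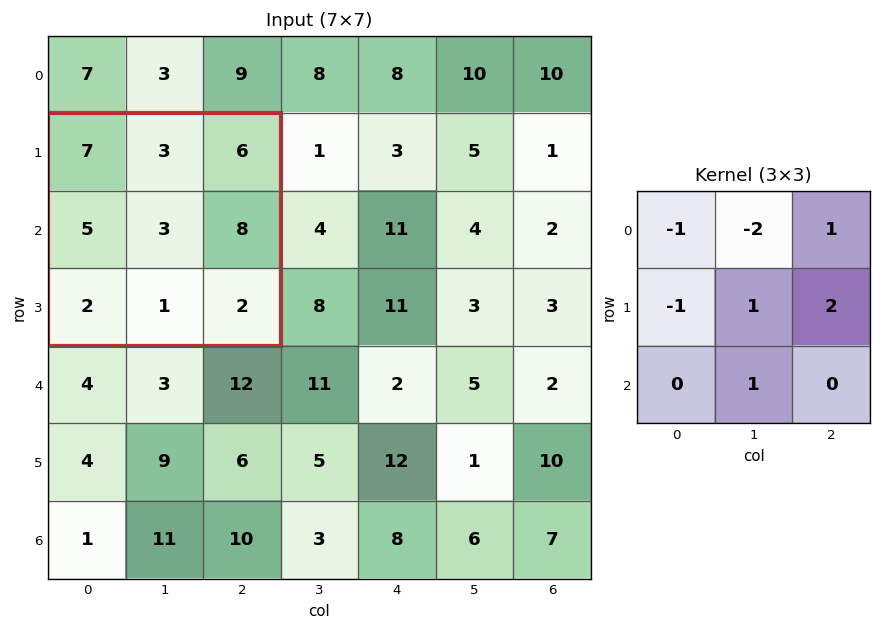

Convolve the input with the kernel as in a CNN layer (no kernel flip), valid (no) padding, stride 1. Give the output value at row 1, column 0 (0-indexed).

8

The receptive field on the input at this output position is [7 3 6 / 5 3 8 / 2 1 2]. Elementwise product with the kernel and sum: 7·-1 + 3·-2 + 6·1 + 5·-1 + 3·1 + 8·2 + 1·1.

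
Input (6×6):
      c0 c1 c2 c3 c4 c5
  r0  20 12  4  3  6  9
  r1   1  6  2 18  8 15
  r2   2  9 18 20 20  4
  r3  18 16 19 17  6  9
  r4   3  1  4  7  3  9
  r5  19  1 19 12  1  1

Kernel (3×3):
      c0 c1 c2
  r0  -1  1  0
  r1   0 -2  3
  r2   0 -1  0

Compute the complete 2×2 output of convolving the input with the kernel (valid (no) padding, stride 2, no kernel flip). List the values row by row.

-23 -33
31 -21

Output[0,0]: The receptive field on the input at this output position is [20 12 4 / 1 6 2 / 2 9 18]. Elementwise product with the kernel and sum: 20·-1 + 12·1 + 6·-2 + 2·3 + 9·-1.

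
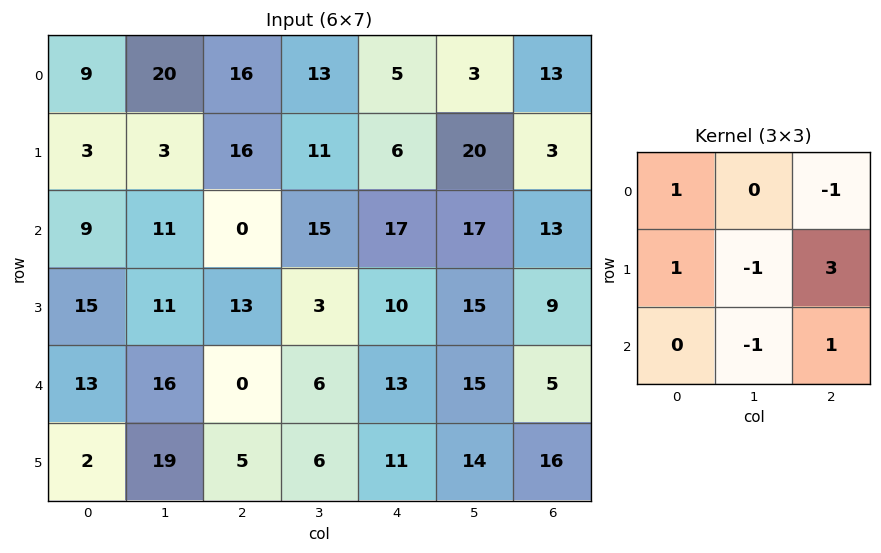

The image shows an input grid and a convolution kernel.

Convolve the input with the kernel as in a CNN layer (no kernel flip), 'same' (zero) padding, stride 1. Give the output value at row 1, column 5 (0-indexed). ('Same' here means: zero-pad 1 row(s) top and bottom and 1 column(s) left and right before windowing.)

-17

The receptive field on the zero-padded input at this output position is [5 3 13 / 6 20 3 / 17 17 13]. Elementwise product with the kernel and sum: 5·1 + 13·-1 + 6·1 + 20·-1 + 3·3 + 17·-1 + 13·1.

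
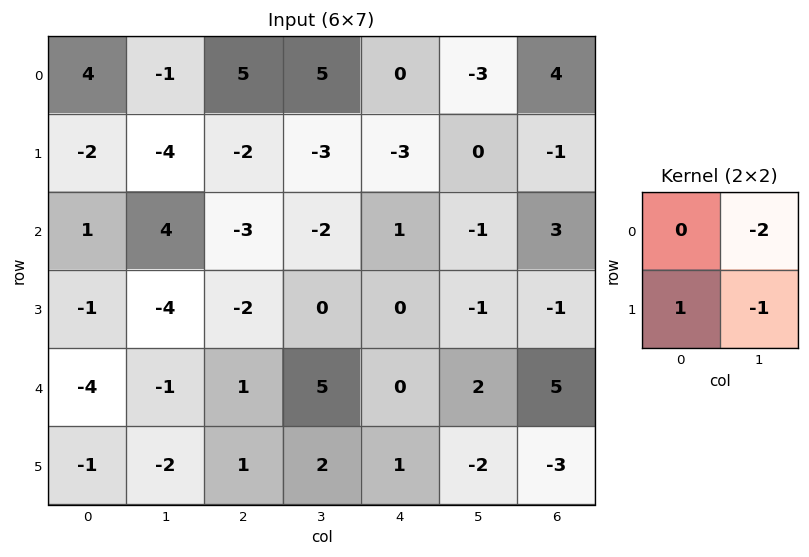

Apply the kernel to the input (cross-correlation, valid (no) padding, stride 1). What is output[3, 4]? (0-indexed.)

The receptive field on the input at this output position is [0 -1 / 0 2]. Elementwise product with the kernel and sum: -1·-2 + 0·1 + 2·-1.

0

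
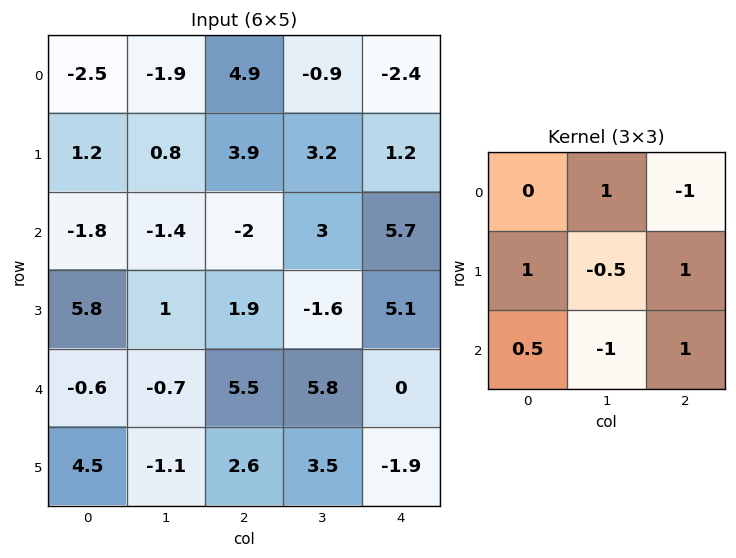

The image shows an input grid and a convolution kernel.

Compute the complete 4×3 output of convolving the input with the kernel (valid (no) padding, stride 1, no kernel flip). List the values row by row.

-3.6 12.15 6.7
-2.4 0.3 11.85
13.7 -6.6 2.05
10.3 6.2 -8.2

Output[0,0]: The receptive field on the input at this output position is [-2.5 -1.9 4.9 / 1.2 0.8 3.9 / -1.8 -1.4 -2]. Elementwise product with the kernel and sum: -1.9·1 + 4.9·-1 + 1.2·1 + 0.8·-0.5 + 3.9·1 + -1.8·0.5 + -1.4·-1 + -2·1.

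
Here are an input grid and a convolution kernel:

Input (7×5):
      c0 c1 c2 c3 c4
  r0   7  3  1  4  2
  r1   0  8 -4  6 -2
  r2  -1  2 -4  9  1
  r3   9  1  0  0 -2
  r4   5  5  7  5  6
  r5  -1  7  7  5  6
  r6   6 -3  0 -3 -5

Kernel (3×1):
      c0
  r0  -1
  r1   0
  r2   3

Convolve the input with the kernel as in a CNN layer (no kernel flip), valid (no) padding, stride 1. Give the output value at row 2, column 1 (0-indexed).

13

The receptive field on the input at this output position is [2 / 1 / 5]. Elementwise product with the kernel and sum: 2·-1 + 5·3.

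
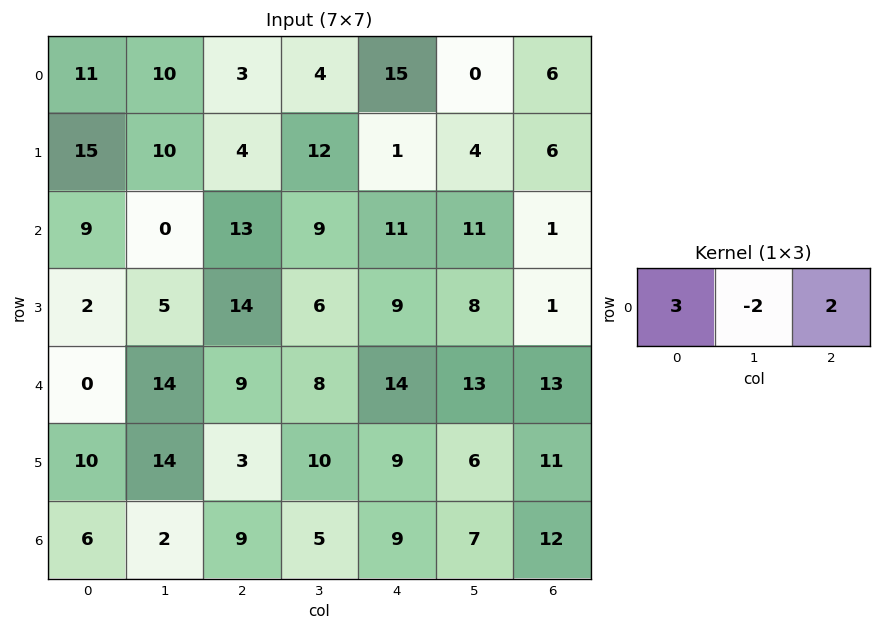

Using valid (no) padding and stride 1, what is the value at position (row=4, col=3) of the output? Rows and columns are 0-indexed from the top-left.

The receptive field on the input at this output position is [8 14 13]. Elementwise product with the kernel and sum: 8·3 + 14·-2 + 13·2.

22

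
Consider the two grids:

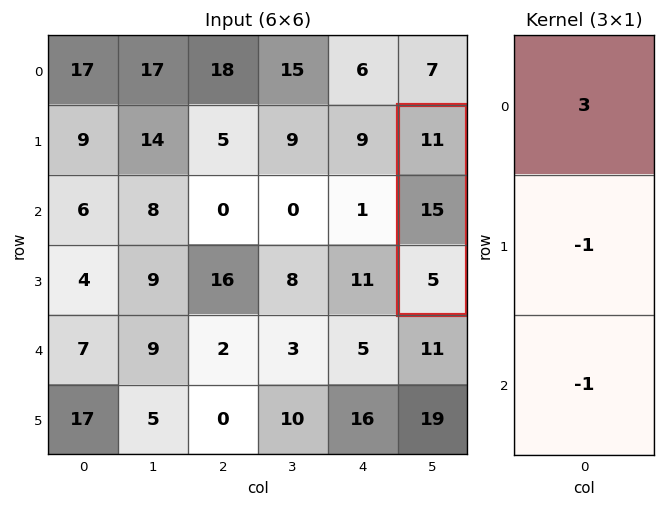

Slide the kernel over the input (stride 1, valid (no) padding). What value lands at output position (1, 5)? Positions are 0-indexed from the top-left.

13

The receptive field on the input at this output position is [11 / 15 / 5]. Elementwise product with the kernel and sum: 11·3 + 15·-1 + 5·-1.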